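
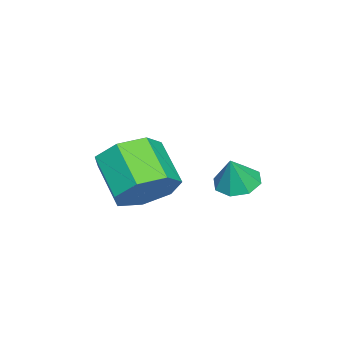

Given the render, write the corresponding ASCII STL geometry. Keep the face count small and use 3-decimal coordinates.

solid 
facet normal 0.553 0.580 -0.598
outer loop
vertex 1.627 -1.799 3.631
vertex 0.863 -1.784 2.94
vertex 1.032 -1.137 3.723
endloop
endfacet
facet normal 0.502 0.341 0.795
outer loop
vertex 1.627 -1.799 3.631
vertex 1.032 -1.137 3.723
vertex 0.72 -2.75 4.612
endloop
endfacet
facet normal 0.502 0.341 0.795
outer loop
vertex 0.72 -2.75 4.612
vertex 1.032 -1.137 3.723
vertex 0.126 -2.089 4.704
endloop
endfacet
facet normal -0.553 -0.580 0.598
outer loop
vertex 0.72 -2.75 4.612
vertex 0.126 -2.089 4.704
vertex -0.043 -2.736 3.92
endloop
endfacet
facet normal 0.553 0.580 -0.598
outer loop
vertex 1.032 -1.137 3.723
vertex 0.863 -1.784 2.94
vertex 0.311 -0.963 3.225
endloop
endfacet
facet normal -0.207 0.791 0.576
outer loop
vertex 1.032 -1.137 3.723
vertex 0.311 -0.963 3.225
vertex 0.126 -2.089 4.704
endloop
endfacet
facet normal -0.207 0.791 0.576
outer loop
vertex 0.126 -2.089 4.704
vertex 0.311 -0.963 3.225
vertex -0.596 -1.915 4.206
endloop
endfacet
facet normal -0.552 -0.581 0.598
outer loop
vertex 0.126 -2.089 4.704
vertex -0.596 -1.915 4.206
vertex -0.043 -2.736 3.92
endloop
endfacet
facet normal 0.553 0.580 -0.598
outer loop
vertex 0.311 -0.963 3.225
vertex 0.863 -1.784 2.94
vertex 0.005 -1.407 2.512
endloop
endfacet
facet normal -0.760 0.646 -0.076
outer loop
vertex 0.311 -0.963 3.225
vertex 0.005 -1.407 2.512
vertex -0.596 -1.915 4.206
endloop
endfacet
facet normal -0.760 0.645 -0.076
outer loop
vertex -0.596 -1.915 4.206
vertex 0.005 -1.407 2.512
vertex -0.901 -2.359 3.493
endloop
endfacet
facet normal -0.553 -0.581 0.598
outer loop
vertex -0.596 -1.915 4.206
vertex -0.901 -2.359 3.493
vertex -0.043 -2.736 3.92
endloop
endfacet
facet normal 0.553 0.580 -0.598
outer loop
vertex 0.005 -1.407 2.512
vertex 0.863 -1.784 2.94
vertex 0.346 -2.135 2.121
endloop
endfacet
facet normal -0.741 0.013 -0.671
outer loop
vertex 0.005 -1.407 2.512
vertex 0.346 -2.135 2.121
vertex -0.901 -2.359 3.493
endloop
endfacet
facet normal -0.741 0.014 -0.671
outer loop
vertex -0.901 -2.359 3.493
vertex 0.346 -2.135 2.121
vertex -0.561 -3.087 3.102
endloop
endfacet
facet normal -0.553 -0.580 0.599
outer loop
vertex -0.901 -2.359 3.493
vertex -0.561 -3.087 3.102
vertex -0.043 -2.736 3.92
endloop
endfacet
facet normal 0.553 0.580 -0.598
outer loop
vertex 0.346 -2.135 2.121
vertex 0.863 -1.784 2.94
vertex 1.076 -2.599 2.346
endloop
endfacet
facet normal -0.164 -0.628 -0.761
outer loop
vertex 0.346 -2.135 2.121
vertex 1.076 -2.599 2.346
vertex -0.561 -3.087 3.102
endloop
endfacet
facet normal -0.164 -0.628 -0.760
outer loop
vertex -0.561 -3.087 3.102
vertex 1.076 -2.599 2.346
vertex 0.17 -3.55 3.327
endloop
endfacet
facet normal -0.552 -0.581 0.599
outer loop
vertex -0.561 -3.087 3.102
vertex 0.17 -3.55 3.327
vertex -0.043 -2.736 3.92
endloop
endfacet
facet normal 0.553 0.580 -0.598
outer loop
vertex 1.076 -2.599 2.346
vertex 0.863 -1.784 2.94
vertex 1.646 -2.449 3.018
endloop
endfacet
facet normal 0.537 -0.797 -0.277
outer loop
vertex 1.076 -2.599 2.346
vertex 1.646 -2.449 3.018
vertex 0.17 -3.55 3.327
endloop
endfacet
facet normal 0.536 -0.797 -0.278
outer loop
vertex 0.17 -3.55 3.327
vertex 1.646 -2.449 3.018
vertex 0.74 -3.401 3.999
endloop
endfacet
facet normal -0.553 -0.580 0.598
outer loop
vertex 0.17 -3.55 3.327
vertex 0.74 -3.401 3.999
vertex -0.043 -2.736 3.92
endloop
endfacet
facet normal 0.552 0.580 -0.598
outer loop
vertex 1.646 -2.449 3.018
vertex 0.863 -1.784 2.94
vertex 1.627 -1.799 3.631
endloop
endfacet
facet normal 0.833 -0.366 0.414
outer loop
vertex 1.646 -2.449 3.018
vertex 1.627 -1.799 3.631
vertex 0.74 -3.401 3.999
endloop
endfacet
facet normal 0.833 -0.366 0.416
outer loop
vertex 0.74 -3.401 3.999
vertex 1.627 -1.799 3.631
vertex 0.72 -2.75 4.612
endloop
endfacet
facet normal -0.553 -0.580 0.598
outer loop
vertex 0.74 -3.401 3.999
vertex 0.72 -2.75 4.612
vertex -0.043 -2.736 3.92
endloop
endfacet
facet normal -0.405 0.063 -0.912
outer loop
vertex -1.954 0.279 1.849
vertex -2.445 -0.243 2.031
vertex -2.427 0.495 2.074
endloop
endfacet
facet normal 0.527 0.763 0.375
outer loop
vertex -1.954 0.279 1.849
vertex -2.427 0.495 2.074
vertex -1.975 -0.317 3.089
endloop
endfacet
facet normal -0.406 0.063 -0.912
outer loop
vertex -2.427 0.495 2.074
vertex -2.445 -0.243 2.031
vertex -2.91 0.279 2.274
endloop
endfacet
facet normal -0.075 0.762 0.643
outer loop
vertex -2.427 0.495 2.074
vertex -2.91 0.279 2.274
vertex -1.975 -0.317 3.089
endloop
endfacet
facet normal -0.406 0.063 -0.912
outer loop
vertex -2.91 0.279 2.274
vertex -2.445 -0.243 2.031
vertex -3.121 -0.243 2.332
endloop
endfacet
facet normal -0.513 0.297 0.805
outer loop
vertex -2.91 0.279 2.274
vertex -3.121 -0.243 2.332
vertex -1.975 -0.317 3.089
endloop
endfacet
facet normal -0.406 0.063 -0.912
outer loop
vertex -3.121 -0.243 2.332
vertex -2.445 -0.243 2.031
vertex -2.937 -0.766 2.214
endloop
endfacet
facet normal -0.530 -0.360 0.768
outer loop
vertex -3.121 -0.243 2.332
vertex -2.937 -0.766 2.214
vertex -1.975 -0.317 3.089
endloop
endfacet
facet normal -0.406 0.063 -0.911
outer loop
vertex -2.937 -0.766 2.214
vertex -2.445 -0.243 2.031
vertex -2.464 -0.982 1.988
endloop
endfacet
facet normal -0.115 -0.827 0.550
outer loop
vertex -2.937 -0.766 2.214
vertex -2.464 -0.982 1.988
vertex -1.975 -0.317 3.089
endloop
endfacet
facet normal -0.406 0.063 -0.912
outer loop
vertex -2.464 -0.982 1.988
vertex -2.445 -0.243 2.031
vertex -1.981 -0.765 1.788
endloop
endfacet
facet normal 0.488 -0.826 0.282
outer loop
vertex -2.464 -0.982 1.988
vertex -1.981 -0.765 1.788
vertex -1.975 -0.317 3.089
endloop
endfacet
facet normal -0.406 0.064 -0.912
outer loop
vertex -1.981 -0.765 1.788
vertex -2.445 -0.243 2.031
vertex -1.769 -0.243 1.73
endloop
endfacet
facet normal 0.924 -0.362 0.120
outer loop
vertex -1.981 -0.765 1.788
vertex -1.769 -0.243 1.73
vertex -1.975 -0.317 3.089
endloop
endfacet
facet normal -0.406 0.064 -0.912
outer loop
vertex -1.769 -0.243 1.73
vertex -2.445 -0.243 2.031
vertex -1.954 0.279 1.849
endloop
endfacet
facet normal 0.941 0.297 0.159
outer loop
vertex -1.769 -0.243 1.73
vertex -1.954 0.279 1.849
vertex -1.975 -0.317 3.089
endloop
endfacet

endsolid


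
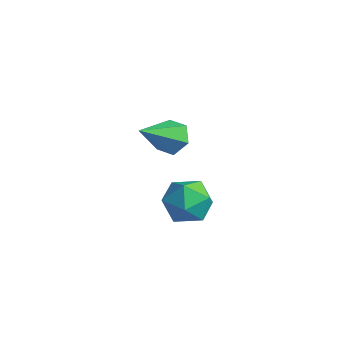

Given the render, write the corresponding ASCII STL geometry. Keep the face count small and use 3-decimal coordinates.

solid 
facet normal -0.426 0.288 0.858
outer loop
vertex 1.883 1.526 -0.23
vertex 1.214 0.881 -0.346
vertex 1.998 0.664 0.116
endloop
endfacet
facet normal 0.280 0.390 0.877
outer loop
vertex 1.883 1.526 -0.23
vertex 1.998 0.664 0.116
vertex 2.713 1.098 -0.305
endloop
endfacet
facet normal 0.455 0.824 0.338
outer loop
vertex 1.883 1.526 -0.23
vertex 2.713 1.098 -0.305
vertex 2.37 1.584 -1.027
endloop
endfacet
facet normal -0.143 0.990 -0.015
outer loop
vertex 1.883 1.526 -0.23
vertex 2.37 1.584 -1.027
vertex 1.444 1.45 -1.053
endloop
endfacet
facet normal -0.688 0.658 0.306
outer loop
vertex 1.883 1.526 -0.23
vertex 1.444 1.45 -1.053
vertex 1.214 0.881 -0.346
endloop
endfacet
facet normal 0.597 -0.240 0.766
outer loop
vertex 2.713 1.098 -0.305
vertex 1.998 0.664 0.116
vertex 2.556 0.19 -0.467
endloop
endfacet
facet normal -0.545 -0.405 0.734
outer loop
vertex 1.998 0.664 0.116
vertex 1.214 0.881 -0.346
vertex 1.63 0.056 -0.493
endloop
endfacet
facet normal -0.968 0.195 -0.158
outer loop
vertex 1.214 0.881 -0.346
vertex 1.444 1.45 -1.053
vertex 1.287 0.542 -1.215
endloop
endfacet
facet normal -0.087 0.731 -0.677
outer loop
vertex 1.444 1.45 -1.053
vertex 2.37 1.584 -1.027
vertex 2.002 0.976 -1.636
endloop
endfacet
facet normal 0.880 0.463 -0.107
outer loop
vertex 2.37 1.584 -1.027
vertex 2.713 1.098 -0.305
vertex 2.786 0.759 -1.174
endloop
endfacet
facet normal 0.143 -0.990 0.015
outer loop
vertex 2.117 0.114 -1.29
vertex 2.556 0.19 -0.467
vertex 1.63 0.056 -0.493
endloop
endfacet
facet normal -0.455 -0.824 -0.338
outer loop
vertex 2.117 0.114 -1.29
vertex 1.63 0.056 -0.493
vertex 1.287 0.542 -1.215
endloop
endfacet
facet normal -0.280 -0.390 -0.877
outer loop
vertex 2.117 0.114 -1.29
vertex 1.287 0.542 -1.215
vertex 2.002 0.976 -1.636
endloop
endfacet
facet normal 0.426 -0.288 -0.858
outer loop
vertex 2.117 0.114 -1.29
vertex 2.002 0.976 -1.636
vertex 2.786 0.759 -1.174
endloop
endfacet
facet normal 0.688 -0.658 -0.306
outer loop
vertex 2.117 0.114 -1.29
vertex 2.786 0.759 -1.174
vertex 2.556 0.19 -0.467
endloop
endfacet
facet normal 0.087 -0.731 0.677
outer loop
vertex 1.63 0.056 -0.493
vertex 2.556 0.19 -0.467
vertex 1.998 0.664 0.116
endloop
endfacet
facet normal -0.880 -0.463 0.107
outer loop
vertex 1.287 0.542 -1.215
vertex 1.63 0.056 -0.493
vertex 1.214 0.881 -0.346
endloop
endfacet
facet normal -0.597 0.240 -0.766
outer loop
vertex 2.002 0.976 -1.636
vertex 1.287 0.542 -1.215
vertex 1.444 1.45 -1.053
endloop
endfacet
facet normal 0.545 0.405 -0.734
outer loop
vertex 2.786 0.759 -1.174
vertex 2.002 0.976 -1.636
vertex 2.37 1.584 -1.027
endloop
endfacet
facet normal 0.968 -0.195 0.158
outer loop
vertex 2.556 0.19 -0.467
vertex 2.786 0.759 -1.174
vertex 2.713 1.098 -0.305
endloop
endfacet
facet normal -0.020 0.784 -0.620
outer loop
vertex -1.713 4.281 -1.065
vertex -1.981 3.842 -1.611
vertex -2.454 4.196 -1.148
endloop
endfacet
facet normal -0.143 0.334 0.932
outer loop
vertex -1.713 4.281 -1.065
vertex -2.454 4.196 -1.148
vertex -1.939 2.298 -0.389
endloop
endfacet
facet normal -0.021 0.784 -0.621
outer loop
vertex -2.454 4.196 -1.148
vertex -1.981 3.842 -1.611
vertex -2.722 3.756 -1.694
endloop
endfacet
facet normal -0.880 -0.050 0.472
outer loop
vertex -2.454 4.196 -1.148
vertex -2.722 3.756 -1.694
vertex -1.939 2.298 -0.389
endloop
endfacet
facet normal -0.022 0.784 -0.620
outer loop
vertex -2.722 3.756 -1.694
vertex -1.981 3.842 -1.611
vertex -2.249 3.403 -2.157
endloop
endfacet
facet normal -0.730 -0.630 -0.266
outer loop
vertex -2.722 3.756 -1.694
vertex -2.249 3.403 -2.157
vertex -1.939 2.298 -0.389
endloop
endfacet
facet normal -0.022 0.784 -0.620
outer loop
vertex -2.249 3.403 -2.157
vertex -1.981 3.842 -1.611
vertex -1.509 3.489 -2.074
endloop
endfacet
facet normal 0.157 -0.825 -0.543
outer loop
vertex -2.249 3.403 -2.157
vertex -1.509 3.489 -2.074
vertex -1.939 2.298 -0.389
endloop
endfacet
facet normal -0.022 0.784 -0.620
outer loop
vertex -1.509 3.489 -2.074
vertex -1.981 3.842 -1.611
vertex -1.241 3.928 -1.528
endloop
endfacet
facet normal 0.893 -0.441 -0.084
outer loop
vertex -1.509 3.489 -2.074
vertex -1.241 3.928 -1.528
vertex -1.939 2.298 -0.389
endloop
endfacet
facet normal -0.022 0.784 -0.620
outer loop
vertex -1.241 3.928 -1.528
vertex -1.981 3.842 -1.611
vertex -1.713 4.281 -1.065
endloop
endfacet
facet normal 0.744 0.138 0.654
outer loop
vertex -1.241 3.928 -1.528
vertex -1.713 4.281 -1.065
vertex -1.939 2.298 -0.389
endloop
endfacet

endsolid


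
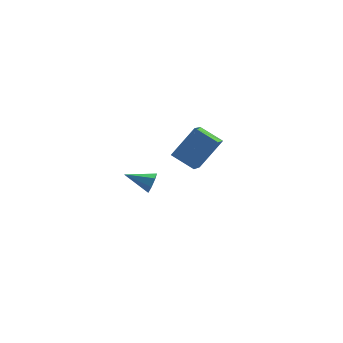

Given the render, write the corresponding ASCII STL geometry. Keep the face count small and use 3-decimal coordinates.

solid 
facet normal 0.885 -0.336 -0.322
outer loop
vertex -2.184 -1.973 2.265
vertex -2.41 -2.174 1.854
vertex -2.212 -1.708 1.912
endloop
endfacet
facet normal 0.118 0.799 0.590
outer loop
vertex -2.184 -1.973 2.265
vertex -2.212 -1.708 1.912
vertex -3.49 -1.766 2.246
endloop
endfacet
facet normal 0.885 -0.336 -0.322
outer loop
vertex -2.212 -1.708 1.912
vertex -2.41 -2.174 1.854
vertex -2.389 -1.794 1.515
endloop
endfacet
facet normal -0.090 0.981 -0.173
outer loop
vertex -2.212 -1.708 1.912
vertex -2.389 -1.794 1.515
vertex -3.49 -1.766 2.246
endloop
endfacet
facet normal 0.886 -0.335 -0.321
outer loop
vertex -2.389 -1.794 1.515
vertex -2.41 -2.174 1.854
vertex -2.581 -2.166 1.373
endloop
endfacet
facet normal -0.465 0.515 -0.720
outer loop
vertex -2.389 -1.794 1.515
vertex -2.581 -2.166 1.373
vertex -3.49 -1.766 2.246
endloop
endfacet
facet normal 0.886 -0.336 -0.320
outer loop
vertex -2.581 -2.166 1.373
vertex -2.41 -2.174 1.854
vertex -2.645 -2.545 1.593
endloop
endfacet
facet normal -0.726 -0.250 -0.641
outer loop
vertex -2.581 -2.166 1.373
vertex -2.645 -2.545 1.593
vertex -3.49 -1.766 2.246
endloop
endfacet
facet normal 0.886 -0.334 -0.323
outer loop
vertex -2.645 -2.545 1.593
vertex -2.41 -2.174 1.854
vertex -2.531 -2.645 2.009
endloop
endfacet
facet normal -0.675 -0.738 0.007
outer loop
vertex -2.645 -2.545 1.593
vertex -2.531 -2.645 2.009
vertex -3.49 -1.766 2.246
endloop
endfacet
facet normal 0.886 -0.334 -0.323
outer loop
vertex -2.531 -2.645 2.009
vertex -2.41 -2.174 1.854
vertex -2.326 -2.39 2.308
endloop
endfacet
facet normal -0.350 -0.580 0.735
outer loop
vertex -2.531 -2.645 2.009
vertex -2.326 -2.39 2.308
vertex -3.49 -1.766 2.246
endloop
endfacet
facet normal 0.885 -0.335 -0.323
outer loop
vertex -2.326 -2.39 2.308
vertex -2.41 -2.174 1.854
vertex -2.184 -1.973 2.265
endloop
endfacet
facet normal 0.002 0.102 0.995
outer loop
vertex -2.326 -2.39 2.308
vertex -2.184 -1.973 2.265
vertex -3.49 -1.766 2.246
endloop
endfacet
facet normal -0.696 0.591 0.407
outer loop
vertex 0.441 3.239 0.807
vertex 0.951 4.472 -0.112
vertex -0.701 2.767 -0.46
endloop
endfacet
facet normal -0.315 -0.761 0.567
outer loop
vertex 0.169 2.028 -0.968
vertex 0.441 3.239 0.807
vertex -0.701 2.767 -0.46
endloop
endfacet
facet normal -0.696 0.591 0.407
outer loop
vertex -0.701 2.767 -0.46
vertex 0.951 4.472 -0.112
vertex -0.191 4.0 -1.379
endloop
endfacet
facet normal -0.645 -0.267 -0.716
outer loop
vertex -0.191 4.0 -1.379
vertex 0.169 2.028 -0.968
vertex -0.701 2.767 -0.46
endloop
endfacet
facet normal 0.645 0.267 0.716
outer loop
vertex 0.441 3.239 0.807
vertex 1.821 3.733 -0.62
vertex 0.951 4.472 -0.112
endloop
endfacet
facet normal -0.315 -0.761 0.567
outer loop
vertex 1.311 2.5 0.299
vertex 0.441 3.239 0.807
vertex 0.169 2.028 -0.968
endloop
endfacet
facet normal 0.645 0.267 0.716
outer loop
vertex 1.311 2.5 0.299
vertex 1.821 3.733 -0.62
vertex 0.441 3.239 0.807
endloop
endfacet
facet normal 0.315 0.761 -0.567
outer loop
vertex 0.951 4.472 -0.112
vertex 1.821 3.733 -0.62
vertex -0.191 4.0 -1.379
endloop
endfacet
facet normal -0.645 -0.267 -0.716
outer loop
vertex 0.679 3.261 -1.887
vertex 0.169 2.028 -0.968
vertex -0.191 4.0 -1.379
endloop
endfacet
facet normal 0.315 0.761 -0.567
outer loop
vertex -0.191 4.0 -1.379
vertex 1.821 3.733 -0.62
vertex 0.679 3.261 -1.887
endloop
endfacet
facet normal 0.696 -0.591 -0.407
outer loop
vertex 0.679 3.261 -1.887
vertex 1.311 2.5 0.299
vertex 0.169 2.028 -0.968
endloop
endfacet
facet normal 0.696 -0.591 -0.407
outer loop
vertex 1.821 3.733 -0.62
vertex 1.311 2.5 0.299
vertex 0.679 3.261 -1.887
endloop
endfacet

endsolid


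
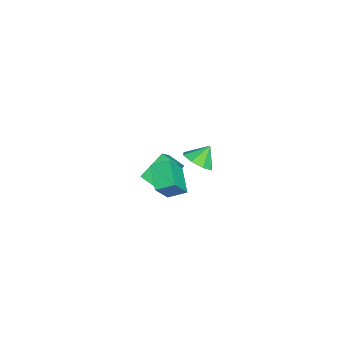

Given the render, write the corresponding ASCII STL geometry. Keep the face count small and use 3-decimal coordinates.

solid 
facet normal -0.534 -0.792 0.297
outer loop
vertex 1.106 -2.203 1.462
vertex 0.145 -1.922 0.483
vertex 2.01 -3.258 0.271
endloop
endfacet
facet normal 0.687 -0.201 0.699
outer loop
vertex 2.575 -2.418 -0.043
vertex 1.106 -2.203 1.462
vertex 2.01 -3.258 0.271
endloop
endfacet
facet normal -0.534 -0.792 0.297
outer loop
vertex 2.01 -3.258 0.271
vertex 0.145 -1.922 0.483
vertex 1.049 -2.977 -0.708
endloop
endfacet
facet normal 0.495 -0.576 -0.651
outer loop
vertex 1.049 -2.977 -0.708
vertex 2.575 -2.418 -0.043
vertex 2.01 -3.258 0.271
endloop
endfacet
facet normal -0.495 0.576 0.651
outer loop
vertex 1.106 -2.203 1.462
vertex 0.71 -1.082 0.169
vertex 0.145 -1.922 0.483
endloop
endfacet
facet normal 0.687 -0.201 0.699
outer loop
vertex 1.671 -1.363 1.148
vertex 1.106 -2.203 1.462
vertex 2.575 -2.418 -0.043
endloop
endfacet
facet normal -0.495 0.576 0.651
outer loop
vertex 1.671 -1.363 1.148
vertex 0.71 -1.082 0.169
vertex 1.106 -2.203 1.462
endloop
endfacet
facet normal -0.687 0.201 -0.699
outer loop
vertex 0.145 -1.922 0.483
vertex 0.71 -1.082 0.169
vertex 1.049 -2.977 -0.708
endloop
endfacet
facet normal 0.495 -0.576 -0.651
outer loop
vertex 1.614 -2.137 -1.022
vertex 2.575 -2.418 -0.043
vertex 1.049 -2.977 -0.708
endloop
endfacet
facet normal -0.687 0.201 -0.699
outer loop
vertex 1.049 -2.977 -0.708
vertex 0.71 -1.082 0.169
vertex 1.614 -2.137 -1.022
endloop
endfacet
facet normal 0.534 0.792 -0.297
outer loop
vertex 1.614 -2.137 -1.022
vertex 1.671 -1.363 1.148
vertex 2.575 -2.418 -0.043
endloop
endfacet
facet normal 0.534 0.792 -0.297
outer loop
vertex 0.71 -1.082 0.169
vertex 1.671 -1.363 1.148
vertex 1.614 -2.137 -1.022
endloop
endfacet
facet normal -0.494 0.339 -0.800
outer loop
vertex 2.498 -2.041 1.089
vertex 2.454 -1.039 1.541
vertex 3.896 -1.663 0.386
endloop
endfacet
facet normal 0.039 -0.911 -0.411
outer loop
vertex 4.706 -2.221 1.699
vertex 2.498 -2.041 1.089
vertex 3.896 -1.663 0.386
endloop
endfacet
facet normal -0.494 0.341 -0.800
outer loop
vertex 3.896 -1.663 0.386
vertex 2.454 -1.039 1.541
vertex 3.853 -0.661 0.839
endloop
endfacet
facet normal 0.869 0.235 -0.436
outer loop
vertex 3.853 -0.661 0.839
vertex 4.706 -2.221 1.699
vertex 3.896 -1.663 0.386
endloop
endfacet
facet normal -0.869 -0.235 0.436
outer loop
vertex 2.498 -2.041 1.089
vertex 3.264 -1.597 2.854
vertex 2.454 -1.039 1.541
endloop
endfacet
facet normal 0.039 -0.911 -0.412
outer loop
vertex 3.307 -2.599 2.401
vertex 2.498 -2.041 1.089
vertex 4.706 -2.221 1.699
endloop
endfacet
facet normal -0.869 -0.234 0.436
outer loop
vertex 3.307 -2.599 2.401
vertex 3.264 -1.597 2.854
vertex 2.498 -2.041 1.089
endloop
endfacet
facet normal -0.040 0.911 0.411
outer loop
vertex 2.454 -1.039 1.541
vertex 3.264 -1.597 2.854
vertex 3.853 -0.661 0.839
endloop
endfacet
facet normal 0.869 0.235 -0.436
outer loop
vertex 4.662 -1.219 2.151
vertex 4.706 -2.221 1.699
vertex 3.853 -0.661 0.839
endloop
endfacet
facet normal -0.039 0.911 0.411
outer loop
vertex 3.853 -0.661 0.839
vertex 3.264 -1.597 2.854
vertex 4.662 -1.219 2.151
endloop
endfacet
facet normal 0.494 -0.340 0.801
outer loop
vertex 4.662 -1.219 2.151
vertex 3.307 -2.599 2.401
vertex 4.706 -2.221 1.699
endloop
endfacet
facet normal 0.494 -0.340 0.800
outer loop
vertex 3.264 -1.597 2.854
vertex 3.307 -2.599 2.401
vertex 4.662 -1.219 2.151
endloop
endfacet
facet normal 0.416 -0.508 -0.754
outer loop
vertex -2.754 0.157 -3.227
vertex -3.286 -0.662 -2.969
vertex -3.439 0.125 -3.583
endloop
endfacet
facet normal -0.083 0.994 0.071
outer loop
vertex -2.754 0.157 -3.227
vertex -3.439 0.125 -3.583
vertex -3.814 -0.018 -2.011
endloop
endfacet
facet normal 0.417 -0.507 -0.754
outer loop
vertex -3.439 0.125 -3.583
vertex -3.286 -0.662 -2.969
vertex -4.034 -0.369 -3.58
endloop
endfacet
facet normal -0.637 0.767 -0.082
outer loop
vertex -3.439 0.125 -3.583
vertex -4.034 -0.369 -3.58
vertex -3.814 -0.018 -2.011
endloop
endfacet
facet normal 0.417 -0.508 -0.754
outer loop
vertex -4.034 -0.369 -3.58
vertex -3.286 -0.662 -2.969
vertex -4.191 -1.034 -3.219
endloop
endfacet
facet normal -0.961 0.267 0.075
outer loop
vertex -4.034 -0.369 -3.58
vertex -4.191 -1.034 -3.219
vertex -3.814 -0.018 -2.011
endloop
endfacet
facet normal 0.417 -0.508 -0.754
outer loop
vertex -4.191 -1.034 -3.219
vertex -3.286 -0.662 -2.969
vertex -3.817 -1.481 -2.711
endloop
endfacet
facet normal -0.867 -0.214 0.450
outer loop
vertex -4.191 -1.034 -3.219
vertex -3.817 -1.481 -2.711
vertex -3.814 -0.018 -2.011
endloop
endfacet
facet normal 0.416 -0.507 -0.755
outer loop
vertex -3.817 -1.481 -2.711
vertex -3.286 -0.662 -2.969
vertex -3.132 -1.449 -2.355
endloop
endfacet
facet normal -0.410 -0.393 0.823
outer loop
vertex -3.817 -1.481 -2.711
vertex -3.132 -1.449 -2.355
vertex -3.814 -0.018 -2.011
endloop
endfacet
facet normal 0.416 -0.507 -0.755
outer loop
vertex -3.132 -1.449 -2.355
vertex -3.286 -0.662 -2.969
vertex -2.537 -0.956 -2.358
endloop
endfacet
facet normal 0.143 -0.166 0.976
outer loop
vertex -3.132 -1.449 -2.355
vertex -2.537 -0.956 -2.358
vertex -3.814 -0.018 -2.011
endloop
endfacet
facet normal 0.416 -0.508 -0.754
outer loop
vertex -2.537 -0.956 -2.358
vertex -3.286 -0.662 -2.969
vertex -2.38 -0.291 -2.719
endloop
endfacet
facet normal 0.468 0.334 0.818
outer loop
vertex -2.537 -0.956 -2.358
vertex -2.38 -0.291 -2.719
vertex -3.814 -0.018 -2.011
endloop
endfacet
facet normal 0.416 -0.508 -0.754
outer loop
vertex -2.38 -0.291 -2.719
vertex -3.286 -0.662 -2.969
vertex -2.754 0.157 -3.227
endloop
endfacet
facet normal 0.374 0.815 0.443
outer loop
vertex -2.38 -0.291 -2.719
vertex -2.754 0.157 -3.227
vertex -3.814 -0.018 -2.011
endloop
endfacet

endsolid


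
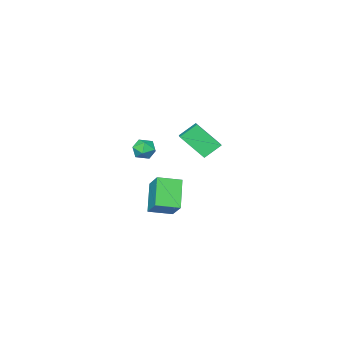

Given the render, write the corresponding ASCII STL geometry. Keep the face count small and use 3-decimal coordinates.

solid 
facet normal -0.832 0.508 -0.221
outer loop
vertex -0.58 -2.43 -3.735
vertex -0.162 -1.264 -2.63
vertex 0.461 -1.379 -5.239
endloop
endfacet
facet normal -0.252 -0.703 -0.665
outer loop
vertex 1.702 -2.136 -4.91
vertex -0.58 -2.43 -3.735
vertex 0.461 -1.379 -5.239
endloop
endfacet
facet normal -0.832 0.508 -0.221
outer loop
vertex 0.461 -1.379 -5.239
vertex -0.162 -1.264 -2.63
vertex 0.88 -0.213 -4.135
endloop
endfacet
facet normal 0.493 0.498 -0.713
outer loop
vertex 0.88 -0.213 -4.135
vertex 1.702 -2.136 -4.91
vertex 0.461 -1.379 -5.239
endloop
endfacet
facet normal -0.493 -0.499 0.713
outer loop
vertex -0.58 -2.43 -3.735
vertex 1.079 -2.021 -2.301
vertex -0.162 -1.264 -2.63
endloop
endfacet
facet normal -0.252 -0.703 -0.665
outer loop
vertex 0.66 -3.187 -3.405
vertex -0.58 -2.43 -3.735
vertex 1.702 -2.136 -4.91
endloop
endfacet
facet normal -0.494 -0.498 0.713
outer loop
vertex 0.66 -3.187 -3.405
vertex 1.079 -2.021 -2.301
vertex -0.58 -2.43 -3.735
endloop
endfacet
facet normal 0.252 0.703 0.665
outer loop
vertex -0.162 -1.264 -2.63
vertex 1.079 -2.021 -2.301
vertex 0.88 -0.213 -4.135
endloop
endfacet
facet normal 0.494 0.498 -0.713
outer loop
vertex 2.12 -0.97 -3.805
vertex 1.702 -2.136 -4.91
vertex 0.88 -0.213 -4.135
endloop
endfacet
facet normal 0.252 0.703 0.665
outer loop
vertex 0.88 -0.213 -4.135
vertex 1.079 -2.021 -2.301
vertex 2.12 -0.97 -3.805
endloop
endfacet
facet normal 0.832 -0.508 0.221
outer loop
vertex 2.12 -0.97 -3.805
vertex 0.66 -3.187 -3.405
vertex 1.702 -2.136 -4.91
endloop
endfacet
facet normal 0.832 -0.508 0.221
outer loop
vertex 1.079 -2.021 -2.301
vertex 0.66 -3.187 -3.405
vertex 2.12 -0.97 -3.805
endloop
endfacet
facet normal -0.592 -0.718 -0.366
outer loop
vertex 2.351 1.307 2.572
vertex 1.441 1.66 3.353
vertex 1.688 2.529 1.248
endloop
endfacet
facet normal 0.728 -0.282 -0.625
outer loop
vertex 2.819 3.9 1.947
vertex 2.351 1.307 2.572
vertex 1.688 2.529 1.248
endloop
endfacet
facet normal -0.592 -0.718 -0.366
outer loop
vertex 1.688 2.529 1.248
vertex 1.441 1.66 3.353
vertex 0.778 2.882 2.029
endloop
endfacet
facet normal -0.345 0.636 -0.690
outer loop
vertex 0.778 2.882 2.029
vertex 2.819 3.9 1.947
vertex 1.688 2.529 1.248
endloop
endfacet
facet normal 0.345 -0.636 0.690
outer loop
vertex 2.351 1.307 2.572
vertex 2.572 3.031 4.052
vertex 1.441 1.66 3.353
endloop
endfacet
facet normal 0.728 -0.282 -0.625
outer loop
vertex 3.482 2.678 3.271
vertex 2.351 1.307 2.572
vertex 2.819 3.9 1.947
endloop
endfacet
facet normal 0.345 -0.636 0.690
outer loop
vertex 3.482 2.678 3.271
vertex 2.572 3.031 4.052
vertex 2.351 1.307 2.572
endloop
endfacet
facet normal -0.728 0.282 0.625
outer loop
vertex 1.441 1.66 3.353
vertex 2.572 3.031 4.052
vertex 0.778 2.882 2.029
endloop
endfacet
facet normal -0.345 0.636 -0.690
outer loop
vertex 1.909 4.253 2.728
vertex 2.819 3.9 1.947
vertex 0.778 2.882 2.029
endloop
endfacet
facet normal -0.728 0.282 0.625
outer loop
vertex 0.778 2.882 2.029
vertex 2.572 3.031 4.052
vertex 1.909 4.253 2.728
endloop
endfacet
facet normal 0.592 0.718 0.366
outer loop
vertex 1.909 4.253 2.728
vertex 3.482 2.678 3.271
vertex 2.819 3.9 1.947
endloop
endfacet
facet normal 0.592 0.718 0.366
outer loop
vertex 2.572 3.031 4.052
vertex 3.482 2.678 3.271
vertex 1.909 4.253 2.728
endloop
endfacet
facet normal -0.471 0.787 -0.397
outer loop
vertex 0.853 -2.963 -1.213
vertex 0.161 -3.226 -0.913
vertex 0.621 -2.734 -0.484
endloop
endfacet
facet normal 0.203 0.951 -0.234
outer loop
vertex 0.853 -2.963 -1.213
vertex 0.621 -2.734 -0.484
vertex 1.384 -2.93 -0.617
endloop
endfacet
facet normal 0.631 0.504 -0.590
outer loop
vertex 0.853 -2.963 -1.213
vertex 1.384 -2.93 -0.617
vertex 1.396 -3.544 -1.129
endloop
endfacet
facet normal 0.220 0.065 -0.973
outer loop
vertex 0.853 -2.963 -1.213
vertex 1.396 -3.544 -1.129
vertex 0.64 -3.727 -1.312
endloop
endfacet
facet normal -0.461 0.239 -0.854
outer loop
vertex 0.853 -2.963 -1.213
vertex 0.64 -3.727 -1.312
vertex 0.161 -3.226 -0.913
endloop
endfacet
facet normal 0.295 0.835 0.464
outer loop
vertex 1.384 -2.93 -0.617
vertex 0.621 -2.734 -0.484
vertex 1.02 -3.173 0.052
endloop
endfacet
facet normal -0.797 0.571 0.200
outer loop
vertex 0.621 -2.734 -0.484
vertex 0.161 -3.226 -0.913
vertex 0.264 -3.356 -0.131
endloop
endfacet
facet normal -0.780 -0.316 -0.539
outer loop
vertex 0.161 -3.226 -0.913
vertex 0.64 -3.727 -1.312
vertex 0.276 -3.97 -0.643
endloop
endfacet
facet normal 0.322 -0.600 -0.732
outer loop
vertex 0.64 -3.727 -1.312
vertex 1.396 -3.544 -1.129
vertex 1.039 -4.166 -0.776
endloop
endfacet
facet normal 0.987 0.112 -0.111
outer loop
vertex 1.396 -3.544 -1.129
vertex 1.384 -2.93 -0.617
vertex 1.499 -3.674 -0.347
endloop
endfacet
facet normal -0.220 -0.065 0.973
outer loop
vertex 0.807 -3.937 -0.047
vertex 1.02 -3.173 0.052
vertex 0.264 -3.356 -0.131
endloop
endfacet
facet normal -0.631 -0.504 0.590
outer loop
vertex 0.807 -3.937 -0.047
vertex 0.264 -3.356 -0.131
vertex 0.276 -3.97 -0.643
endloop
endfacet
facet normal -0.203 -0.951 0.234
outer loop
vertex 0.807 -3.937 -0.047
vertex 0.276 -3.97 -0.643
vertex 1.039 -4.166 -0.776
endloop
endfacet
facet normal 0.471 -0.787 0.397
outer loop
vertex 0.807 -3.937 -0.047
vertex 1.039 -4.166 -0.776
vertex 1.499 -3.674 -0.347
endloop
endfacet
facet normal 0.461 -0.239 0.854
outer loop
vertex 0.807 -3.937 -0.047
vertex 1.499 -3.674 -0.347
vertex 1.02 -3.173 0.052
endloop
endfacet
facet normal -0.322 0.600 0.732
outer loop
vertex 0.264 -3.356 -0.131
vertex 1.02 -3.173 0.052
vertex 0.621 -2.734 -0.484
endloop
endfacet
facet normal -0.987 -0.112 0.111
outer loop
vertex 0.276 -3.97 -0.643
vertex 0.264 -3.356 -0.131
vertex 0.161 -3.226 -0.913
endloop
endfacet
facet normal -0.295 -0.835 -0.464
outer loop
vertex 1.039 -4.166 -0.776
vertex 0.276 -3.97 -0.643
vertex 0.64 -3.727 -1.312
endloop
endfacet
facet normal 0.797 -0.571 -0.200
outer loop
vertex 1.499 -3.674 -0.347
vertex 1.039 -4.166 -0.776
vertex 1.396 -3.544 -1.129
endloop
endfacet
facet normal 0.780 0.316 0.539
outer loop
vertex 1.02 -3.173 0.052
vertex 1.499 -3.674 -0.347
vertex 1.384 -2.93 -0.617
endloop
endfacet

endsolid


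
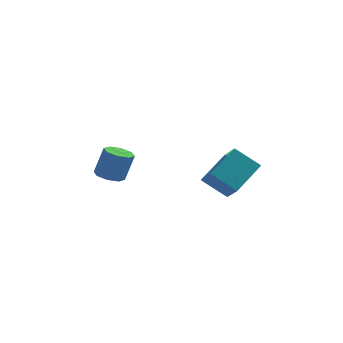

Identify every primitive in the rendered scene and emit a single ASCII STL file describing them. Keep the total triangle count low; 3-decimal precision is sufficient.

solid 
facet normal -0.300 -0.080 -0.951
outer loop
vertex -3.365 2.59 0.919
vertex -3.825 3.187 1.014
vertex -3.103 3.094 0.794
endloop
endfacet
facet normal 0.841 -0.493 -0.224
outer loop
vertex -3.365 2.59 0.919
vertex -3.103 3.094 0.794
vertex -2.895 2.715 2.412
endloop
endfacet
facet normal 0.841 -0.493 -0.224
outer loop
vertex -2.895 2.715 2.412
vertex -3.103 3.094 0.794
vertex -2.633 3.219 2.287
endloop
endfacet
facet normal 0.299 0.080 0.951
outer loop
vertex -2.895 2.715 2.412
vertex -2.633 3.219 2.287
vertex -3.355 3.313 2.506
endloop
endfacet
facet normal -0.300 -0.080 -0.951
outer loop
vertex -3.103 3.094 0.794
vertex -3.825 3.187 1.014
vertex -3.264 3.653 0.798
endloop
endfacet
facet normal 0.913 0.265 -0.310
outer loop
vertex -3.103 3.094 0.794
vertex -3.264 3.653 0.798
vertex -2.633 3.219 2.287
endloop
endfacet
facet normal 0.913 0.265 -0.310
outer loop
vertex -2.633 3.219 2.287
vertex -3.264 3.653 0.798
vertex -2.794 3.778 2.291
endloop
endfacet
facet normal 0.299 0.079 0.951
outer loop
vertex -2.633 3.219 2.287
vertex -2.794 3.778 2.291
vertex -3.355 3.313 2.506
endloop
endfacet
facet normal -0.299 -0.080 -0.951
outer loop
vertex -3.264 3.653 0.798
vertex -3.825 3.187 1.014
vertex -3.754 3.939 0.928
endloop
endfacet
facet normal 0.449 0.867 -0.214
outer loop
vertex -3.264 3.653 0.798
vertex -3.754 3.939 0.928
vertex -2.794 3.778 2.291
endloop
endfacet
facet normal 0.449 0.867 -0.214
outer loop
vertex -2.794 3.778 2.291
vertex -3.754 3.939 0.928
vertex -3.284 4.064 2.421
endloop
endfacet
facet normal 0.299 0.079 0.951
outer loop
vertex -2.794 3.778 2.291
vertex -3.284 4.064 2.421
vertex -3.355 3.313 2.506
endloop
endfacet
facet normal -0.299 -0.081 -0.951
outer loop
vertex -3.754 3.939 0.928
vertex -3.825 3.187 1.014
vertex -4.285 3.785 1.108
endloop
endfacet
facet normal -0.276 0.961 0.007
outer loop
vertex -3.754 3.939 0.928
vertex -4.285 3.785 1.108
vertex -3.284 4.064 2.421
endloop
endfacet
facet normal -0.276 0.961 0.007
outer loop
vertex -3.284 4.064 2.421
vertex -4.285 3.785 1.108
vertex -3.815 3.91 2.601
endloop
endfacet
facet normal 0.299 0.079 0.951
outer loop
vertex -3.284 4.064 2.421
vertex -3.815 3.91 2.601
vertex -3.355 3.313 2.506
endloop
endfacet
facet normal -0.299 -0.080 -0.951
outer loop
vertex -4.285 3.785 1.108
vertex -3.825 3.187 1.014
vertex -4.547 3.281 1.233
endloop
endfacet
facet normal -0.841 0.493 0.224
outer loop
vertex -4.285 3.785 1.108
vertex -4.547 3.281 1.233
vertex -3.815 3.91 2.601
endloop
endfacet
facet normal -0.841 0.493 0.224
outer loop
vertex -3.815 3.91 2.601
vertex -4.547 3.281 1.233
vertex -4.077 3.406 2.726
endloop
endfacet
facet normal 0.300 0.080 0.951
outer loop
vertex -3.815 3.91 2.601
vertex -4.077 3.406 2.726
vertex -3.355 3.313 2.506
endloop
endfacet
facet normal -0.299 -0.079 -0.951
outer loop
vertex -4.547 3.281 1.233
vertex -3.825 3.187 1.014
vertex -4.386 2.722 1.229
endloop
endfacet
facet normal -0.913 -0.265 0.310
outer loop
vertex -4.547 3.281 1.233
vertex -4.386 2.722 1.229
vertex -4.077 3.406 2.726
endloop
endfacet
facet normal -0.913 -0.265 0.310
outer loop
vertex -4.077 3.406 2.726
vertex -4.386 2.722 1.229
vertex -3.916 2.847 2.722
endloop
endfacet
facet normal 0.300 0.080 0.951
outer loop
vertex -4.077 3.406 2.726
vertex -3.916 2.847 2.722
vertex -3.355 3.313 2.506
endloop
endfacet
facet normal -0.299 -0.079 -0.951
outer loop
vertex -4.386 2.722 1.229
vertex -3.825 3.187 1.014
vertex -3.896 2.436 1.099
endloop
endfacet
facet normal -0.449 -0.867 0.214
outer loop
vertex -4.386 2.722 1.229
vertex -3.896 2.436 1.099
vertex -3.916 2.847 2.722
endloop
endfacet
facet normal -0.449 -0.867 0.214
outer loop
vertex -3.916 2.847 2.722
vertex -3.896 2.436 1.099
vertex -3.426 2.561 2.592
endloop
endfacet
facet normal 0.299 0.080 0.951
outer loop
vertex -3.916 2.847 2.722
vertex -3.426 2.561 2.592
vertex -3.355 3.313 2.506
endloop
endfacet
facet normal -0.299 -0.079 -0.951
outer loop
vertex -3.896 2.436 1.099
vertex -3.825 3.187 1.014
vertex -3.365 2.59 0.919
endloop
endfacet
facet normal 0.276 -0.961 -0.007
outer loop
vertex -3.896 2.436 1.099
vertex -3.365 2.59 0.919
vertex -3.426 2.561 2.592
endloop
endfacet
facet normal 0.276 -0.961 -0.007
outer loop
vertex -3.426 2.561 2.592
vertex -3.365 2.59 0.919
vertex -2.895 2.715 2.412
endloop
endfacet
facet normal 0.299 0.081 0.951
outer loop
vertex -3.426 2.561 2.592
vertex -2.895 2.715 2.412
vertex -3.355 3.313 2.506
endloop
endfacet
facet normal -0.550 -0.685 -0.478
outer loop
vertex 2.014 -0.553 1.8
vertex 0.819 -0.249 2.739
vertex 1.605 0.338 0.992
endloop
endfacet
facet normal 0.771 -0.196 -0.606
outer loop
vertex 2.721 1.729 1.961
vertex 2.014 -0.553 1.8
vertex 1.605 0.338 0.992
endloop
endfacet
facet normal -0.549 -0.686 -0.478
outer loop
vertex 1.605 0.338 0.992
vertex 0.819 -0.249 2.739
vertex 0.41 0.641 1.931
endloop
endfacet
facet normal -0.322 0.701 -0.636
outer loop
vertex 0.41 0.641 1.931
vertex 2.721 1.729 1.961
vertex 1.605 0.338 0.992
endloop
endfacet
facet normal 0.322 -0.701 0.636
outer loop
vertex 2.014 -0.553 1.8
vertex 1.935 1.142 3.708
vertex 0.819 -0.249 2.739
endloop
endfacet
facet normal 0.771 -0.196 -0.606
outer loop
vertex 3.13 0.839 2.769
vertex 2.014 -0.553 1.8
vertex 2.721 1.729 1.961
endloop
endfacet
facet normal 0.322 -0.701 0.636
outer loop
vertex 3.13 0.839 2.769
vertex 1.935 1.142 3.708
vertex 2.014 -0.553 1.8
endloop
endfacet
facet normal -0.771 0.196 0.606
outer loop
vertex 0.819 -0.249 2.739
vertex 1.935 1.142 3.708
vertex 0.41 0.641 1.931
endloop
endfacet
facet normal -0.322 0.701 -0.636
outer loop
vertex 1.526 2.033 2.9
vertex 2.721 1.729 1.961
vertex 0.41 0.641 1.931
endloop
endfacet
facet normal -0.771 0.196 0.606
outer loop
vertex 0.41 0.641 1.931
vertex 1.935 1.142 3.708
vertex 1.526 2.033 2.9
endloop
endfacet
facet normal 0.549 0.686 0.477
outer loop
vertex 1.526 2.033 2.9
vertex 3.13 0.839 2.769
vertex 2.721 1.729 1.961
endloop
endfacet
facet normal 0.549 0.685 0.478
outer loop
vertex 1.935 1.142 3.708
vertex 3.13 0.839 2.769
vertex 1.526 2.033 2.9
endloop
endfacet

endsolid


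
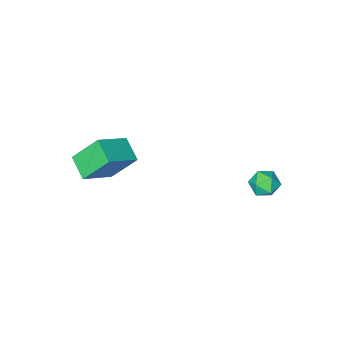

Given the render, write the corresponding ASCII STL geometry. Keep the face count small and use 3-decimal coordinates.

solid 
facet normal -0.417 -0.717 0.558
outer loop
vertex -3.736 3.144 2.186
vertex -3.372 2.633 1.801
vertex -3.068 2.925 2.404
endloop
endfacet
facet normal -0.342 -0.114 0.933
outer loop
vertex -3.736 3.144 2.186
vertex -3.068 2.925 2.404
vertex -3.247 3.639 2.426
endloop
endfacet
facet normal -0.698 0.402 0.593
outer loop
vertex -3.736 3.144 2.186
vertex -3.247 3.639 2.426
vertex -3.662 3.788 1.837
endloop
endfacet
facet normal -0.993 0.118 0.008
outer loop
vertex -3.736 3.144 2.186
vertex -3.662 3.788 1.837
vertex -3.739 3.166 1.45
endloop
endfacet
facet normal -0.819 -0.573 -0.014
outer loop
vertex -3.736 3.144 2.186
vertex -3.739 3.166 1.45
vertex -3.372 2.633 1.801
endloop
endfacet
facet normal 0.349 0.059 0.935
outer loop
vertex -3.247 3.639 2.426
vertex -3.068 2.925 2.404
vertex -2.581 3.434 2.19
endloop
endfacet
facet normal 0.229 -0.916 0.328
outer loop
vertex -3.068 2.925 2.404
vertex -3.372 2.633 1.801
vertex -2.658 2.812 1.803
endloop
endfacet
facet normal -0.422 -0.683 -0.596
outer loop
vertex -3.372 2.633 1.801
vertex -3.739 3.166 1.45
vertex -3.073 2.961 1.214
endloop
endfacet
facet normal -0.703 0.436 -0.562
outer loop
vertex -3.739 3.166 1.45
vertex -3.662 3.788 1.837
vertex -3.252 3.675 1.236
endloop
endfacet
facet normal -0.225 0.895 0.385
outer loop
vertex -3.662 3.788 1.837
vertex -3.247 3.639 2.426
vertex -2.948 3.967 1.839
endloop
endfacet
facet normal 0.993 -0.118 -0.008
outer loop
vertex -2.584 3.456 1.454
vertex -2.581 3.434 2.19
vertex -2.658 2.812 1.803
endloop
endfacet
facet normal 0.698 -0.402 -0.593
outer loop
vertex -2.584 3.456 1.454
vertex -2.658 2.812 1.803
vertex -3.073 2.961 1.214
endloop
endfacet
facet normal 0.342 0.114 -0.933
outer loop
vertex -2.584 3.456 1.454
vertex -3.073 2.961 1.214
vertex -3.252 3.675 1.236
endloop
endfacet
facet normal 0.417 0.717 -0.558
outer loop
vertex -2.584 3.456 1.454
vertex -3.252 3.675 1.236
vertex -2.948 3.967 1.839
endloop
endfacet
facet normal 0.819 0.573 0.014
outer loop
vertex -2.584 3.456 1.454
vertex -2.948 3.967 1.839
vertex -2.581 3.434 2.19
endloop
endfacet
facet normal 0.703 -0.436 0.562
outer loop
vertex -2.658 2.812 1.803
vertex -2.581 3.434 2.19
vertex -3.068 2.925 2.404
endloop
endfacet
facet normal 0.225 -0.895 -0.385
outer loop
vertex -3.073 2.961 1.214
vertex -2.658 2.812 1.803
vertex -3.372 2.633 1.801
endloop
endfacet
facet normal -0.349 -0.059 -0.935
outer loop
vertex -3.252 3.675 1.236
vertex -3.073 2.961 1.214
vertex -3.739 3.166 1.45
endloop
endfacet
facet normal -0.229 0.916 -0.328
outer loop
vertex -2.948 3.967 1.839
vertex -3.252 3.675 1.236
vertex -3.662 3.788 1.837
endloop
endfacet
facet normal 0.422 0.683 0.596
outer loop
vertex -2.581 3.434 2.19
vertex -2.948 3.967 1.839
vertex -3.247 3.639 2.426
endloop
endfacet
facet normal -0.484 0.424 0.765
outer loop
vertex 2.191 -1.104 4.439
vertex 2.391 -0.012 3.96
vertex 0.696 -1.218 3.556
endloop
endfacet
facet normal -0.165 -0.903 0.396
outer loop
vertex 1.529 -1.948 2.24
vertex 2.191 -1.104 4.439
vertex 0.696 -1.218 3.556
endloop
endfacet
facet normal -0.484 0.425 0.765
outer loop
vertex 0.696 -1.218 3.556
vertex 2.391 -0.012 3.96
vertex 0.896 -0.125 3.076
endloop
endfacet
facet normal -0.859 -0.066 -0.507
outer loop
vertex 0.896 -0.125 3.076
vertex 1.529 -1.948 2.24
vertex 0.696 -1.218 3.556
endloop
endfacet
facet normal 0.859 0.065 0.508
outer loop
vertex 2.191 -1.104 4.439
vertex 3.224 -0.742 2.644
vertex 2.391 -0.012 3.96
endloop
endfacet
facet normal -0.166 -0.903 0.397
outer loop
vertex 3.024 -1.835 3.124
vertex 2.191 -1.104 4.439
vertex 1.529 -1.948 2.24
endloop
endfacet
facet normal 0.859 0.066 0.508
outer loop
vertex 3.024 -1.835 3.124
vertex 3.224 -0.742 2.644
vertex 2.191 -1.104 4.439
endloop
endfacet
facet normal 0.166 0.903 -0.396
outer loop
vertex 2.391 -0.012 3.96
vertex 3.224 -0.742 2.644
vertex 0.896 -0.125 3.076
endloop
endfacet
facet normal -0.859 -0.065 -0.508
outer loop
vertex 1.729 -0.856 1.761
vertex 1.529 -1.948 2.24
vertex 0.896 -0.125 3.076
endloop
endfacet
facet normal 0.166 0.903 -0.397
outer loop
vertex 0.896 -0.125 3.076
vertex 3.224 -0.742 2.644
vertex 1.729 -0.856 1.761
endloop
endfacet
facet normal 0.484 -0.424 -0.765
outer loop
vertex 1.729 -0.856 1.761
vertex 3.024 -1.835 3.124
vertex 1.529 -1.948 2.24
endloop
endfacet
facet normal 0.484 -0.425 -0.765
outer loop
vertex 3.224 -0.742 2.644
vertex 3.024 -1.835 3.124
vertex 1.729 -0.856 1.761
endloop
endfacet

endsolid


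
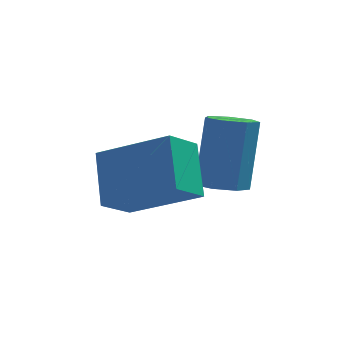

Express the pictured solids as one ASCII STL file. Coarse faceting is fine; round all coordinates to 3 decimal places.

solid 
facet normal -0.084 -0.215 -0.973
outer loop
vertex 3.088 -0.813 -3.023
vertex 2.4 -0.801 -2.966
vertex 2.828 -0.282 -3.118
endloop
endfacet
facet normal 0.897 0.409 -0.167
outer loop
vertex 3.088 -0.813 -3.023
vertex 2.828 -0.282 -3.118
vertex 3.267 -0.351 -0.93
endloop
endfacet
facet normal 0.898 0.408 -0.167
outer loop
vertex 3.267 -0.351 -0.93
vertex 2.828 -0.282 -3.118
vertex 3.008 0.18 -1.025
endloop
endfacet
facet normal 0.083 0.215 0.973
outer loop
vertex 3.267 -0.351 -0.93
vertex 3.008 0.18 -1.025
vertex 2.58 -0.339 -0.874
endloop
endfacet
facet normal -0.085 -0.215 -0.973
outer loop
vertex 2.828 -0.282 -3.118
vertex 2.4 -0.801 -2.966
vertex 2.246 -0.142 -3.098
endloop
endfacet
facet normal 0.220 0.948 -0.228
outer loop
vertex 2.828 -0.282 -3.118
vertex 2.246 -0.142 -3.098
vertex 3.008 0.18 -1.025
endloop
endfacet
facet normal 0.221 0.948 -0.228
outer loop
vertex 3.008 0.18 -1.025
vertex 2.246 -0.142 -3.098
vertex 2.426 0.32 -1.006
endloop
endfacet
facet normal 0.083 0.214 0.973
outer loop
vertex 3.008 0.18 -1.025
vertex 2.426 0.32 -1.006
vertex 2.58 -0.339 -0.874
endloop
endfacet
facet normal -0.083 -0.214 -0.973
outer loop
vertex 2.246 -0.142 -3.098
vertex 2.4 -0.801 -2.966
vertex 1.78 -0.498 -2.98
endloop
endfacet
facet normal -0.621 0.775 -0.118
outer loop
vertex 2.246 -0.142 -3.098
vertex 1.78 -0.498 -2.98
vertex 2.426 0.32 -1.006
endloop
endfacet
facet normal -0.621 0.775 -0.118
outer loop
vertex 2.426 0.32 -1.006
vertex 1.78 -0.498 -2.98
vertex 1.96 -0.036 -0.888
endloop
endfacet
facet normal 0.083 0.214 0.973
outer loop
vertex 2.426 0.32 -1.006
vertex 1.96 -0.036 -0.888
vertex 2.58 -0.339 -0.874
endloop
endfacet
facet normal -0.083 -0.215 -0.973
outer loop
vertex 1.78 -0.498 -2.98
vertex 2.4 -0.801 -2.966
vertex 1.781 -1.083 -2.851
endloop
endfacet
facet normal -0.996 0.016 0.082
outer loop
vertex 1.78 -0.498 -2.98
vertex 1.781 -1.083 -2.851
vertex 1.96 -0.036 -0.888
endloop
endfacet
facet normal -0.996 0.016 0.082
outer loop
vertex 1.96 -0.036 -0.888
vertex 1.781 -1.083 -2.851
vertex 1.961 -0.621 -0.759
endloop
endfacet
facet normal 0.083 0.215 0.973
outer loop
vertex 1.96 -0.036 -0.888
vertex 1.961 -0.621 -0.759
vertex 2.58 -0.339 -0.874
endloop
endfacet
facet normal -0.082 -0.216 -0.973
outer loop
vertex 1.781 -1.083 -2.851
vertex 2.4 -0.801 -2.966
vertex 2.248 -1.455 -2.808
endloop
endfacet
facet normal -0.620 -0.753 0.220
outer loop
vertex 1.781 -1.083 -2.851
vertex 2.248 -1.455 -2.808
vertex 1.961 -0.621 -0.759
endloop
endfacet
facet normal -0.620 -0.753 0.220
outer loop
vertex 1.961 -0.621 -0.759
vertex 2.248 -1.455 -2.808
vertex 2.428 -0.993 -0.716
endloop
endfacet
facet normal 0.082 0.216 0.973
outer loop
vertex 1.961 -0.621 -0.759
vertex 2.428 -0.993 -0.716
vertex 2.58 -0.339 -0.874
endloop
endfacet
facet normal -0.084 -0.215 -0.973
outer loop
vertex 2.248 -1.455 -2.808
vertex 2.4 -0.801 -2.966
vertex 2.829 -1.335 -2.885
endloop
endfacet
facet normal 0.223 -0.956 0.192
outer loop
vertex 2.248 -1.455 -2.808
vertex 2.829 -1.335 -2.885
vertex 2.428 -0.993 -0.716
endloop
endfacet
facet normal 0.223 -0.956 0.192
outer loop
vertex 2.428 -0.993 -0.716
vertex 2.829 -1.335 -2.885
vertex 3.009 -0.873 -0.793
endloop
endfacet
facet normal 0.084 0.215 0.973
outer loop
vertex 2.428 -0.993 -0.716
vertex 3.009 -0.873 -0.793
vertex 2.58 -0.339 -0.874
endloop
endfacet
facet normal -0.084 -0.215 -0.973
outer loop
vertex 2.829 -1.335 -2.885
vertex 2.4 -0.801 -2.966
vertex 3.088 -0.813 -3.023
endloop
endfacet
facet normal 0.898 -0.440 0.020
outer loop
vertex 2.829 -1.335 -2.885
vertex 3.088 -0.813 -3.023
vertex 3.009 -0.873 -0.793
endloop
endfacet
facet normal 0.898 -0.439 0.020
outer loop
vertex 3.009 -0.873 -0.793
vertex 3.088 -0.813 -3.023
vertex 3.267 -0.351 -0.93
endloop
endfacet
facet normal 0.083 0.214 0.973
outer loop
vertex 3.009 -0.873 -0.793
vertex 3.267 -0.351 -0.93
vertex 2.58 -0.339 -0.874
endloop
endfacet
facet normal -0.876 0.267 -0.402
outer loop
vertex -0.12 -3.099 -2.883
vertex -0.43 -2.118 -1.555
vertex 0.392 -2.218 -3.415
endloop
endfacet
facet normal 0.184 -0.584 -0.790
outer loop
vertex 2.25 -2.782 -2.565
vertex -0.12 -3.099 -2.883
vertex 0.392 -2.218 -3.415
endloop
endfacet
facet normal -0.876 0.266 -0.402
outer loop
vertex 0.392 -2.218 -3.415
vertex -0.43 -2.118 -1.555
vertex 0.082 -1.236 -2.088
endloop
endfacet
facet normal 0.445 0.767 -0.463
outer loop
vertex 0.082 -1.236 -2.088
vertex 2.25 -2.782 -2.565
vertex 0.392 -2.218 -3.415
endloop
endfacet
facet normal -0.445 -0.767 0.463
outer loop
vertex -0.12 -3.099 -2.883
vertex 1.428 -2.682 -0.705
vertex -0.43 -2.118 -1.555
endloop
endfacet
facet normal 0.184 -0.584 -0.790
outer loop
vertex 1.738 -3.664 -2.032
vertex -0.12 -3.099 -2.883
vertex 2.25 -2.782 -2.565
endloop
endfacet
facet normal -0.445 -0.766 0.463
outer loop
vertex 1.738 -3.664 -2.032
vertex 1.428 -2.682 -0.705
vertex -0.12 -3.099 -2.883
endloop
endfacet
facet normal -0.184 0.584 0.790
outer loop
vertex -0.43 -2.118 -1.555
vertex 1.428 -2.682 -0.705
vertex 0.082 -1.236 -2.088
endloop
endfacet
facet normal 0.445 0.767 -0.463
outer loop
vertex 1.94 -1.801 -1.237
vertex 2.25 -2.782 -2.565
vertex 0.082 -1.236 -2.088
endloop
endfacet
facet normal -0.184 0.584 0.790
outer loop
vertex 0.082 -1.236 -2.088
vertex 1.428 -2.682 -0.705
vertex 1.94 -1.801 -1.237
endloop
endfacet
facet normal 0.876 -0.266 0.401
outer loop
vertex 1.94 -1.801 -1.237
vertex 1.738 -3.664 -2.032
vertex 2.25 -2.782 -2.565
endloop
endfacet
facet normal 0.876 -0.266 0.402
outer loop
vertex 1.428 -2.682 -0.705
vertex 1.738 -3.664 -2.032
vertex 1.94 -1.801 -1.237
endloop
endfacet

endsolid


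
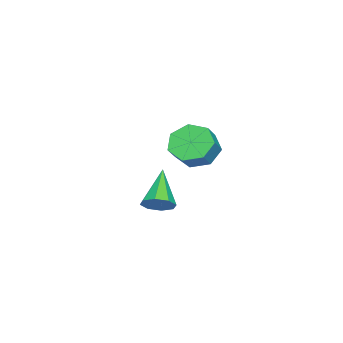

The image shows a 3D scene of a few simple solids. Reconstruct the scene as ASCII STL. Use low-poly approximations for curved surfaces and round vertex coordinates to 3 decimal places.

solid 
facet normal -0.731 0.029 -0.682
outer loop
vertex -3.169 -2.699 1.187
vertex -3.833 -2.605 1.902
vertex -3.353 -1.901 1.418
endloop
endfacet
facet normal 0.648 0.346 -0.679
outer loop
vertex -3.169 -2.699 1.187
vertex -3.353 -1.901 1.418
vertex -2.424 -2.728 1.883
endloop
endfacet
facet normal 0.648 0.346 -0.679
outer loop
vertex -2.424 -2.728 1.883
vertex -3.353 -1.901 1.418
vertex -2.607 -1.931 2.114
endloop
endfacet
facet normal 0.731 -0.030 0.682
outer loop
vertex -2.424 -2.728 1.883
vertex -2.607 -1.931 2.114
vertex -3.087 -2.635 2.598
endloop
endfacet
facet normal -0.731 0.030 -0.682
outer loop
vertex -3.353 -1.901 1.418
vertex -3.833 -2.605 1.902
vertex -3.898 -1.634 2.014
endloop
endfacet
facet normal 0.235 0.949 -0.211
outer loop
vertex -3.353 -1.901 1.418
vertex -3.898 -1.634 2.014
vertex -2.607 -1.931 2.114
endloop
endfacet
facet normal 0.235 0.949 -0.211
outer loop
vertex -2.607 -1.931 2.114
vertex -3.898 -1.634 2.014
vertex -3.152 -1.664 2.709
endloop
endfacet
facet normal 0.731 -0.029 0.682
outer loop
vertex -2.607 -1.931 2.114
vertex -3.152 -1.664 2.709
vertex -3.087 -2.635 2.598
endloop
endfacet
facet normal -0.731 0.030 -0.682
outer loop
vertex -3.898 -1.634 2.014
vertex -3.833 -2.605 1.902
vertex -4.394 -2.098 2.525
endloop
endfacet
facet normal -0.354 0.837 0.416
outer loop
vertex -3.898 -1.634 2.014
vertex -4.394 -2.098 2.525
vertex -3.152 -1.664 2.709
endloop
endfacet
facet normal -0.354 0.838 0.416
outer loop
vertex -3.152 -1.664 2.709
vertex -4.394 -2.098 2.525
vertex -3.648 -2.128 3.221
endloop
endfacet
facet normal 0.731 -0.029 0.682
outer loop
vertex -3.152 -1.664 2.709
vertex -3.648 -2.128 3.221
vertex -3.087 -2.635 2.598
endloop
endfacet
facet normal -0.731 0.028 -0.682
outer loop
vertex -4.394 -2.098 2.525
vertex -3.833 -2.605 1.902
vertex -4.467 -2.944 2.568
endloop
endfacet
facet normal -0.677 0.096 0.730
outer loop
vertex -4.394 -2.098 2.525
vertex -4.467 -2.944 2.568
vertex -3.648 -2.128 3.221
endloop
endfacet
facet normal -0.677 0.095 0.730
outer loop
vertex -3.648 -2.128 3.221
vertex -4.467 -2.944 2.568
vertex -3.722 -2.974 3.263
endloop
endfacet
facet normal 0.731 -0.030 0.682
outer loop
vertex -3.648 -2.128 3.221
vertex -3.722 -2.974 3.263
vertex -3.087 -2.635 2.598
endloop
endfacet
facet normal -0.731 0.029 -0.681
outer loop
vertex -4.467 -2.944 2.568
vertex -3.833 -2.605 1.902
vertex -4.063 -3.535 2.109
endloop
endfacet
facet normal -0.490 -0.718 0.494
outer loop
vertex -4.467 -2.944 2.568
vertex -4.063 -3.535 2.109
vertex -3.722 -2.974 3.263
endloop
endfacet
facet normal -0.490 -0.718 0.494
outer loop
vertex -3.722 -2.974 3.263
vertex -4.063 -3.535 2.109
vertex -3.317 -3.565 2.805
endloop
endfacet
facet normal 0.730 -0.029 0.683
outer loop
vertex -3.722 -2.974 3.263
vertex -3.317 -3.565 2.805
vertex -3.087 -2.635 2.598
endloop
endfacet
facet normal -0.730 0.029 -0.682
outer loop
vertex -4.063 -3.535 2.109
vertex -3.833 -2.605 1.902
vertex -3.485 -3.426 1.495
endloop
endfacet
facet normal 0.066 -0.991 -0.114
outer loop
vertex -4.063 -3.535 2.109
vertex -3.485 -3.426 1.495
vertex -3.317 -3.565 2.805
endloop
endfacet
facet normal 0.066 -0.991 -0.114
outer loop
vertex -3.317 -3.565 2.805
vertex -3.485 -3.426 1.495
vertex -2.74 -3.456 2.19
endloop
endfacet
facet normal 0.732 -0.029 0.681
outer loop
vertex -3.317 -3.565 2.805
vertex -2.74 -3.456 2.19
vertex -3.087 -2.635 2.598
endloop
endfacet
facet normal -0.731 0.029 -0.682
outer loop
vertex -3.485 -3.426 1.495
vertex -3.833 -2.605 1.902
vertex -3.169 -2.699 1.187
endloop
endfacet
facet normal 0.572 -0.518 -0.636
outer loop
vertex -3.485 -3.426 1.495
vertex -3.169 -2.699 1.187
vertex -2.74 -3.456 2.19
endloop
endfacet
facet normal 0.574 -0.517 -0.635
outer loop
vertex -2.74 -3.456 2.19
vertex -3.169 -2.699 1.187
vertex -2.424 -2.728 1.883
endloop
endfacet
facet normal 0.731 -0.030 0.682
outer loop
vertex -2.74 -3.456 2.19
vertex -2.424 -2.728 1.883
vertex -3.087 -2.635 2.598
endloop
endfacet
facet normal 0.743 0.188 -0.642
outer loop
vertex 1.841 -2.638 1.752
vertex 1.443 -2.198 1.42
vertex 1.88 -2.154 1.939
endloop
endfacet
facet normal 0.384 -0.360 0.850
outer loop
vertex 1.841 -2.638 1.752
vertex 1.88 -2.154 1.939
vertex 0.097 -2.542 2.58
endloop
endfacet
facet normal 0.743 0.191 -0.642
outer loop
vertex 1.88 -2.154 1.939
vertex 1.443 -2.198 1.42
vertex 1.662 -1.696 1.823
endloop
endfacet
facet normal 0.249 0.348 0.904
outer loop
vertex 1.88 -2.154 1.939
vertex 1.662 -1.696 1.823
vertex 0.097 -2.542 2.58
endloop
endfacet
facet normal 0.744 0.190 -0.641
outer loop
vertex 1.662 -1.696 1.823
vertex 1.443 -2.198 1.42
vertex 1.316 -1.532 1.47
endloop
endfacet
facet normal -0.175 0.816 0.551
outer loop
vertex 1.662 -1.696 1.823
vertex 1.316 -1.532 1.47
vertex 0.097 -2.542 2.58
endloop
endfacet
facet normal 0.744 0.190 -0.640
outer loop
vertex 1.316 -1.532 1.47
vertex 1.443 -2.198 1.42
vertex 1.045 -1.758 1.088
endloop
endfacet
facet normal -0.639 0.769 -0.002
outer loop
vertex 1.316 -1.532 1.47
vertex 1.045 -1.758 1.088
vertex 0.097 -2.542 2.58
endloop
endfacet
facet normal 0.744 0.190 -0.640
outer loop
vertex 1.045 -1.758 1.088
vertex 1.443 -2.198 1.42
vertex 1.007 -2.242 0.9
endloop
endfacet
facet normal -0.872 0.235 -0.430
outer loop
vertex 1.045 -1.758 1.088
vertex 1.007 -2.242 0.9
vertex 0.097 -2.542 2.58
endloop
endfacet
facet normal 0.745 0.189 -0.640
outer loop
vertex 1.007 -2.242 0.9
vertex 1.443 -2.198 1.42
vertex 1.224 -2.7 1.017
endloop
endfacet
facet normal -0.737 -0.473 -0.483
outer loop
vertex 1.007 -2.242 0.9
vertex 1.224 -2.7 1.017
vertex 0.097 -2.542 2.58
endloop
endfacet
facet normal 0.744 0.190 -0.641
outer loop
vertex 1.224 -2.7 1.017
vertex 1.443 -2.198 1.42
vertex 1.57 -2.864 1.37
endloop
endfacet
facet normal -0.313 -0.941 -0.130
outer loop
vertex 1.224 -2.7 1.017
vertex 1.57 -2.864 1.37
vertex 0.097 -2.542 2.58
endloop
endfacet
facet normal 0.744 0.190 -0.640
outer loop
vertex 1.57 -2.864 1.37
vertex 1.443 -2.198 1.42
vertex 1.841 -2.638 1.752
endloop
endfacet
facet normal 0.151 -0.894 0.422
outer loop
vertex 1.57 -2.864 1.37
vertex 1.841 -2.638 1.752
vertex 0.097 -2.542 2.58
endloop
endfacet

endsolid


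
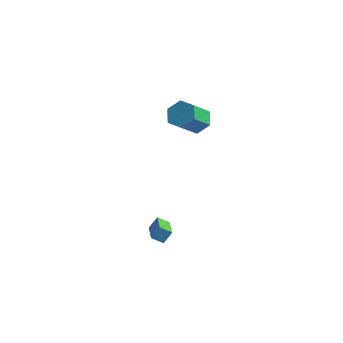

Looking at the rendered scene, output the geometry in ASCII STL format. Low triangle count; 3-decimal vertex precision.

solid 
facet normal -0.681 0.705 -0.200
outer loop
vertex 2.202 -3.764 -3.639
vertex 2.465 -3.286 -2.85
vertex 2.786 -3.33 -4.098
endloop
endfacet
facet normal -0.275 -0.499 -0.822
outer loop
vertex 3.835 -4.414 -3.79
vertex 2.202 -3.764 -3.639
vertex 2.786 -3.33 -4.098
endloop
endfacet
facet normal -0.681 0.704 -0.200
outer loop
vertex 2.786 -3.33 -4.098
vertex 2.465 -3.286 -2.85
vertex 3.049 -2.851 -3.308
endloop
endfacet
facet normal 0.679 0.506 -0.533
outer loop
vertex 3.049 -2.851 -3.308
vertex 3.835 -4.414 -3.79
vertex 2.786 -3.33 -4.098
endloop
endfacet
facet normal -0.679 -0.506 0.533
outer loop
vertex 2.202 -3.764 -3.639
vertex 3.514 -4.37 -2.542
vertex 2.465 -3.286 -2.85
endloop
endfacet
facet normal -0.274 -0.498 -0.823
outer loop
vertex 3.251 -4.849 -3.332
vertex 2.202 -3.764 -3.639
vertex 3.835 -4.414 -3.79
endloop
endfacet
facet normal -0.679 -0.506 0.533
outer loop
vertex 3.251 -4.849 -3.332
vertex 3.514 -4.37 -2.542
vertex 2.202 -3.764 -3.639
endloop
endfacet
facet normal 0.274 0.499 0.823
outer loop
vertex 2.465 -3.286 -2.85
vertex 3.514 -4.37 -2.542
vertex 3.049 -2.851 -3.308
endloop
endfacet
facet normal 0.679 0.506 -0.533
outer loop
vertex 4.098 -3.936 -3.001
vertex 3.835 -4.414 -3.79
vertex 3.049 -2.851 -3.308
endloop
endfacet
facet normal 0.275 0.499 0.822
outer loop
vertex 3.049 -2.851 -3.308
vertex 3.514 -4.37 -2.542
vertex 4.098 -3.936 -3.001
endloop
endfacet
facet normal 0.681 -0.704 0.200
outer loop
vertex 4.098 -3.936 -3.001
vertex 3.251 -4.849 -3.332
vertex 3.835 -4.414 -3.79
endloop
endfacet
facet normal 0.681 -0.704 0.200
outer loop
vertex 3.514 -4.37 -2.542
vertex 3.251 -4.849 -3.332
vertex 4.098 -3.936 -3.001
endloop
endfacet
facet normal 0.030 0.738 -0.674
outer loop
vertex -0.184 5.338 0.644
vertex -0.729 4.721 -0.055
vertex -1.263 5.366 0.627
endloop
endfacet
facet normal 0.006 0.675 0.738
outer loop
vertex -0.184 5.338 0.644
vertex -1.263 5.366 0.627
vertex -0.246 3.796 2.054
endloop
endfacet
facet normal 0.006 0.675 0.738
outer loop
vertex -0.246 3.796 2.054
vertex -1.263 5.366 0.627
vertex -1.326 3.824 2.037
endloop
endfacet
facet normal -0.030 -0.738 0.674
outer loop
vertex -0.246 3.796 2.054
vertex -1.326 3.824 2.037
vertex -0.791 3.179 1.355
endloop
endfacet
facet normal 0.030 0.738 -0.674
outer loop
vertex -1.263 5.366 0.627
vertex -0.729 4.721 -0.055
vertex -1.808 4.749 -0.072
endloop
endfacet
facet normal -0.863 0.360 0.355
outer loop
vertex -1.263 5.366 0.627
vertex -1.808 4.749 -0.072
vertex -1.326 3.824 2.037
endloop
endfacet
facet normal -0.863 0.360 0.355
outer loop
vertex -1.326 3.824 2.037
vertex -1.808 4.749 -0.072
vertex -1.871 3.207 1.338
endloop
endfacet
facet normal -0.030 -0.738 0.674
outer loop
vertex -1.326 3.824 2.037
vertex -1.871 3.207 1.338
vertex -0.791 3.179 1.355
endloop
endfacet
facet normal 0.030 0.738 -0.674
outer loop
vertex -1.808 4.749 -0.072
vertex -0.729 4.721 -0.055
vertex -1.274 4.104 -0.754
endloop
endfacet
facet normal -0.869 -0.314 -0.383
outer loop
vertex -1.808 4.749 -0.072
vertex -1.274 4.104 -0.754
vertex -1.871 3.207 1.338
endloop
endfacet
facet normal -0.868 -0.315 -0.383
outer loop
vertex -1.871 3.207 1.338
vertex -1.274 4.104 -0.754
vertex -1.336 2.562 0.656
endloop
endfacet
facet normal -0.030 -0.738 0.674
outer loop
vertex -1.871 3.207 1.338
vertex -1.336 2.562 0.656
vertex -0.791 3.179 1.355
endloop
endfacet
facet normal 0.030 0.738 -0.674
outer loop
vertex -1.274 4.104 -0.754
vertex -0.729 4.721 -0.055
vertex -0.194 4.076 -0.737
endloop
endfacet
facet normal -0.006 -0.675 -0.738
outer loop
vertex -1.274 4.104 -0.754
vertex -0.194 4.076 -0.737
vertex -1.336 2.562 0.656
endloop
endfacet
facet normal -0.006 -0.675 -0.738
outer loop
vertex -1.336 2.562 0.656
vertex -0.194 4.076 -0.737
vertex -0.257 2.534 0.673
endloop
endfacet
facet normal -0.030 -0.738 0.674
outer loop
vertex -1.336 2.562 0.656
vertex -0.257 2.534 0.673
vertex -0.791 3.179 1.355
endloop
endfacet
facet normal 0.030 0.738 -0.674
outer loop
vertex -0.194 4.076 -0.737
vertex -0.729 4.721 -0.055
vertex 0.351 4.693 -0.038
endloop
endfacet
facet normal 0.863 -0.360 -0.355
outer loop
vertex -0.194 4.076 -0.737
vertex 0.351 4.693 -0.038
vertex -0.257 2.534 0.673
endloop
endfacet
facet normal 0.863 -0.360 -0.355
outer loop
vertex -0.257 2.534 0.673
vertex 0.351 4.693 -0.038
vertex 0.288 3.151 1.372
endloop
endfacet
facet normal -0.030 -0.738 0.674
outer loop
vertex -0.257 2.534 0.673
vertex 0.288 3.151 1.372
vertex -0.791 3.179 1.355
endloop
endfacet
facet normal 0.030 0.738 -0.674
outer loop
vertex 0.351 4.693 -0.038
vertex -0.729 4.721 -0.055
vertex -0.184 5.338 0.644
endloop
endfacet
facet normal 0.868 0.315 0.383
outer loop
vertex 0.351 4.693 -0.038
vertex -0.184 5.338 0.644
vertex 0.288 3.151 1.372
endloop
endfacet
facet normal 0.869 0.315 0.382
outer loop
vertex 0.288 3.151 1.372
vertex -0.184 5.338 0.644
vertex -0.246 3.796 2.054
endloop
endfacet
facet normal -0.030 -0.738 0.674
outer loop
vertex 0.288 3.151 1.372
vertex -0.246 3.796 2.054
vertex -0.791 3.179 1.355
endloop
endfacet

endsolid


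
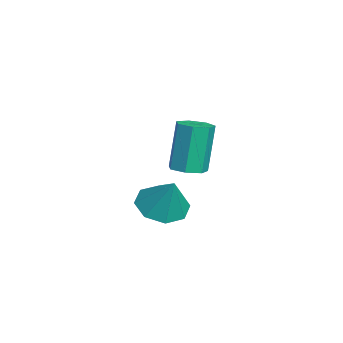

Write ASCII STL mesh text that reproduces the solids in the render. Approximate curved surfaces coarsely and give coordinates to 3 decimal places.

solid 
facet normal 0.216 -0.138 -0.967
outer loop
vertex -0.149 3.256 -1.25
vertex -0.826 3.387 -1.42
vertex -0.287 3.845 -1.365
endloop
endfacet
facet normal 0.950 0.257 0.176
outer loop
vertex -0.149 3.256 -1.25
vertex -0.287 3.845 -1.365
vertex -0.597 3.542 0.75
endloop
endfacet
facet normal 0.950 0.257 0.176
outer loop
vertex -0.597 3.542 0.75
vertex -0.287 3.845 -1.365
vertex -0.735 4.132 0.635
endloop
endfacet
facet normal -0.216 0.138 0.967
outer loop
vertex -0.597 3.542 0.75
vertex -0.735 4.132 0.635
vertex -1.274 3.673 0.58
endloop
endfacet
facet normal 0.217 -0.139 -0.966
outer loop
vertex -0.287 3.845 -1.365
vertex -0.826 3.387 -1.42
vertex -0.831 4.089 -1.522
endloop
endfacet
facet normal 0.418 0.908 -0.037
outer loop
vertex -0.287 3.845 -1.365
vertex -0.831 4.089 -1.522
vertex -0.735 4.132 0.635
endloop
endfacet
facet normal 0.418 0.908 -0.037
outer loop
vertex -0.735 4.132 0.635
vertex -0.831 4.089 -1.522
vertex -1.278 4.376 0.479
endloop
endfacet
facet normal -0.216 0.138 0.967
outer loop
vertex -0.735 4.132 0.635
vertex -1.278 4.376 0.479
vertex -1.274 3.673 0.58
endloop
endfacet
facet normal 0.216 -0.139 -0.966
outer loop
vertex -0.831 4.089 -1.522
vertex -0.826 3.387 -1.42
vertex -1.371 3.804 -1.602
endloop
endfacet
facet normal -0.429 0.876 -0.221
outer loop
vertex -0.831 4.089 -1.522
vertex -1.371 3.804 -1.602
vertex -1.278 4.376 0.479
endloop
endfacet
facet normal -0.429 0.876 -0.221
outer loop
vertex -1.278 4.376 0.479
vertex -1.371 3.804 -1.602
vertex -1.818 4.091 0.399
endloop
endfacet
facet normal -0.216 0.138 0.967
outer loop
vertex -1.278 4.376 0.479
vertex -1.818 4.091 0.399
vertex -1.274 3.673 0.58
endloop
endfacet
facet normal 0.216 -0.139 -0.966
outer loop
vertex -1.371 3.804 -1.602
vertex -0.826 3.387 -1.42
vertex -1.501 3.205 -1.545
endloop
endfacet
facet normal -0.953 0.184 -0.239
outer loop
vertex -1.371 3.804 -1.602
vertex -1.501 3.205 -1.545
vertex -1.818 4.091 0.399
endloop
endfacet
facet normal -0.953 0.186 -0.240
outer loop
vertex -1.818 4.091 0.399
vertex -1.501 3.205 -1.545
vertex -1.949 3.491 0.455
endloop
endfacet
facet normal -0.216 0.137 0.967
outer loop
vertex -1.818 4.091 0.399
vertex -1.949 3.491 0.455
vertex -1.274 3.673 0.58
endloop
endfacet
facet normal 0.216 -0.139 -0.966
outer loop
vertex -1.501 3.205 -1.545
vertex -0.826 3.387 -1.42
vertex -1.123 2.742 -1.394
endloop
endfacet
facet normal -0.760 -0.646 -0.078
outer loop
vertex -1.501 3.205 -1.545
vertex -1.123 2.742 -1.394
vertex -1.949 3.491 0.455
endloop
endfacet
facet normal -0.759 -0.646 -0.077
outer loop
vertex -1.949 3.491 0.455
vertex -1.123 2.742 -1.394
vertex -1.571 3.029 0.606
endloop
endfacet
facet normal -0.216 0.139 0.966
outer loop
vertex -1.949 3.491 0.455
vertex -1.571 3.029 0.606
vertex -1.274 3.673 0.58
endloop
endfacet
facet normal 0.216 -0.138 -0.967
outer loop
vertex -1.123 2.742 -1.394
vertex -0.826 3.387 -1.42
vertex -0.522 2.765 -1.263
endloop
endfacet
facet normal 0.007 -0.990 0.143
outer loop
vertex -1.123 2.742 -1.394
vertex -0.522 2.765 -1.263
vertex -1.571 3.029 0.606
endloop
endfacet
facet normal 0.006 -0.990 0.143
outer loop
vertex -1.571 3.029 0.606
vertex -0.522 2.765 -1.263
vertex -0.969 3.052 0.738
endloop
endfacet
facet normal -0.217 0.139 0.966
outer loop
vertex -1.571 3.029 0.606
vertex -0.969 3.052 0.738
vertex -1.274 3.673 0.58
endloop
endfacet
facet normal 0.216 -0.138 -0.967
outer loop
vertex -0.522 2.765 -1.263
vertex -0.826 3.387 -1.42
vertex -0.149 3.256 -1.25
endloop
endfacet
facet normal 0.767 -0.589 0.256
outer loop
vertex -0.522 2.765 -1.263
vertex -0.149 3.256 -1.25
vertex -0.969 3.052 0.738
endloop
endfacet
facet normal 0.767 -0.588 0.256
outer loop
vertex -0.969 3.052 0.738
vertex -0.149 3.256 -1.25
vertex -0.597 3.542 0.75
endloop
endfacet
facet normal -0.216 0.140 0.966
outer loop
vertex -0.969 3.052 0.738
vertex -0.597 3.542 0.75
vertex -1.274 3.673 0.58
endloop
endfacet
facet normal -0.448 -0.238 -0.862
outer loop
vertex 3.59 1.715 -1.425
vertex 2.879 2.329 -1.225
vertex 3.722 2.392 -1.681
endloop
endfacet
facet normal 0.982 -0.148 0.115
outer loop
vertex 3.59 1.715 -1.425
vertex 3.722 2.392 -1.681
vertex 3.561 2.691 0.085
endloop
endfacet
facet normal -0.448 -0.238 -0.862
outer loop
vertex 3.722 2.392 -1.681
vertex 2.879 2.329 -1.225
vertex 3.36 3.031 -1.669
endloop
endfacet
facet normal 0.870 0.493 -0.004
outer loop
vertex 3.722 2.392 -1.681
vertex 3.36 3.031 -1.669
vertex 3.561 2.691 0.085
endloop
endfacet
facet normal -0.449 -0.237 -0.862
outer loop
vertex 3.36 3.031 -1.669
vertex 2.879 2.329 -1.225
vertex 2.717 3.259 -1.397
endloop
endfacet
facet normal 0.381 0.915 0.134
outer loop
vertex 3.36 3.031 -1.669
vertex 2.717 3.259 -1.397
vertex 3.561 2.691 0.085
endloop
endfacet
facet normal -0.448 -0.237 -0.862
outer loop
vertex 2.717 3.259 -1.397
vertex 2.879 2.329 -1.225
vertex 2.169 2.942 -1.025
endloop
endfacet
facet normal -0.200 0.871 0.448
outer loop
vertex 2.717 3.259 -1.397
vertex 2.169 2.942 -1.025
vertex 3.561 2.691 0.085
endloop
endfacet
facet normal -0.449 -0.239 -0.861
outer loop
vertex 2.169 2.942 -1.025
vertex 2.879 2.329 -1.225
vertex 2.037 2.266 -0.769
endloop
endfacet
facet normal -0.531 0.389 0.753
outer loop
vertex 2.169 2.942 -1.025
vertex 2.037 2.266 -0.769
vertex 3.561 2.691 0.085
endloop
endfacet
facet normal -0.448 -0.239 -0.861
outer loop
vertex 2.037 2.266 -0.769
vertex 2.879 2.329 -1.225
vertex 2.399 1.627 -0.78
endloop
endfacet
facet normal -0.419 -0.252 0.872
outer loop
vertex 2.037 2.266 -0.769
vertex 2.399 1.627 -0.78
vertex 3.561 2.691 0.085
endloop
endfacet
facet normal -0.449 -0.239 -0.861
outer loop
vertex 2.399 1.627 -0.78
vertex 2.879 2.329 -1.225
vertex 3.042 1.399 -1.052
endloop
endfacet
facet normal 0.071 -0.675 0.734
outer loop
vertex 2.399 1.627 -0.78
vertex 3.042 1.399 -1.052
vertex 3.561 2.691 0.085
endloop
endfacet
facet normal -0.449 -0.239 -0.861
outer loop
vertex 3.042 1.399 -1.052
vertex 2.879 2.329 -1.225
vertex 3.59 1.715 -1.425
endloop
endfacet
facet normal 0.651 -0.632 0.421
outer loop
vertex 3.042 1.399 -1.052
vertex 3.59 1.715 -1.425
vertex 3.561 2.691 0.085
endloop
endfacet

endsolid


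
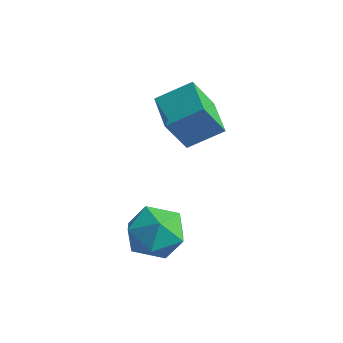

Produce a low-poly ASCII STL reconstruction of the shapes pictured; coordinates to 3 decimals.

solid 
facet normal -0.836 0.402 -0.375
outer loop
vertex -0.236 -1.091 -4.73
vertex -0.857 -1.556 -3.844
vertex -0.389 -0.481 -3.735
endloop
endfacet
facet normal -0.268 0.803 -0.533
outer loop
vertex -0.236 -1.091 -4.73
vertex -0.389 -0.481 -3.735
vertex 0.661 -0.485 -4.268
endloop
endfacet
facet normal 0.193 0.397 -0.897
outer loop
vertex -0.236 -1.091 -4.73
vertex 0.661 -0.485 -4.268
vertex 0.843 -1.562 -4.706
endloop
endfacet
facet normal -0.089 -0.253 -0.963
outer loop
vertex -0.236 -1.091 -4.73
vertex 0.843 -1.562 -4.706
vertex -0.095 -2.225 -4.445
endloop
endfacet
facet normal -0.726 -0.251 -0.640
outer loop
vertex -0.236 -1.091 -4.73
vertex -0.095 -2.225 -4.445
vertex -0.857 -1.556 -3.844
endloop
endfacet
facet normal 0.044 0.996 0.079
outer loop
vertex 0.661 -0.485 -4.268
vertex -0.389 -0.481 -3.735
vertex 0.595 -0.575 -3.095
endloop
endfacet
facet normal -0.875 0.347 0.336
outer loop
vertex -0.389 -0.481 -3.735
vertex -0.857 -1.556 -3.844
vertex -0.343 -1.238 -2.834
endloop
endfacet
facet normal -0.698 -0.710 -0.094
outer loop
vertex -0.857 -1.556 -3.844
vertex -0.095 -2.225 -4.445
vertex -0.161 -2.315 -3.272
endloop
endfacet
facet normal 0.333 -0.714 -0.617
outer loop
vertex -0.095 -2.225 -4.445
vertex 0.843 -1.562 -4.706
vertex 0.889 -2.319 -3.805
endloop
endfacet
facet normal 0.790 0.341 -0.509
outer loop
vertex 0.843 -1.562 -4.706
vertex 0.661 -0.485 -4.268
vertex 1.357 -1.244 -3.696
endloop
endfacet
facet normal 0.089 0.253 0.963
outer loop
vertex 0.736 -1.709 -2.81
vertex 0.595 -0.575 -3.095
vertex -0.343 -1.238 -2.834
endloop
endfacet
facet normal -0.193 -0.397 0.897
outer loop
vertex 0.736 -1.709 -2.81
vertex -0.343 -1.238 -2.834
vertex -0.161 -2.315 -3.272
endloop
endfacet
facet normal 0.268 -0.803 0.533
outer loop
vertex 0.736 -1.709 -2.81
vertex -0.161 -2.315 -3.272
vertex 0.889 -2.319 -3.805
endloop
endfacet
facet normal 0.836 -0.402 0.375
outer loop
vertex 0.736 -1.709 -2.81
vertex 0.889 -2.319 -3.805
vertex 1.357 -1.244 -3.696
endloop
endfacet
facet normal 0.726 0.251 0.640
outer loop
vertex 0.736 -1.709 -2.81
vertex 1.357 -1.244 -3.696
vertex 0.595 -0.575 -3.095
endloop
endfacet
facet normal -0.333 0.714 0.617
outer loop
vertex -0.343 -1.238 -2.834
vertex 0.595 -0.575 -3.095
vertex -0.389 -0.481 -3.735
endloop
endfacet
facet normal -0.790 -0.341 0.509
outer loop
vertex -0.161 -2.315 -3.272
vertex -0.343 -1.238 -2.834
vertex -0.857 -1.556 -3.844
endloop
endfacet
facet normal -0.044 -0.996 -0.079
outer loop
vertex 0.889 -2.319 -3.805
vertex -0.161 -2.315 -3.272
vertex -0.095 -2.225 -4.445
endloop
endfacet
facet normal 0.875 -0.347 -0.336
outer loop
vertex 1.357 -1.244 -3.696
vertex 0.889 -2.319 -3.805
vertex 0.843 -1.562 -4.706
endloop
endfacet
facet normal 0.698 0.710 0.094
outer loop
vertex 0.595 -0.575 -3.095
vertex 1.357 -1.244 -3.696
vertex 0.661 -0.485 -4.268
endloop
endfacet
facet normal -0.556 -0.676 -0.483
outer loop
vertex -1.181 0.643 -0.228
vertex -2.505 1.563 0.009
vertex -0.886 1.442 -1.688
endloop
endfacet
facet normal 0.813 -0.565 -0.145
outer loop
vertex -0.035 2.477 -0.949
vertex -1.181 0.643 -0.228
vertex -0.886 1.442 -1.688
endloop
endfacet
facet normal -0.557 -0.676 -0.483
outer loop
vertex -0.886 1.442 -1.688
vertex -2.505 1.563 0.009
vertex -2.21 2.363 -1.45
endloop
endfacet
facet normal 0.174 0.473 -0.863
outer loop
vertex -2.21 2.363 -1.45
vertex -0.035 2.477 -0.949
vertex -0.886 1.442 -1.688
endloop
endfacet
facet normal -0.174 -0.473 0.864
outer loop
vertex -1.181 0.643 -0.228
vertex -1.654 2.598 0.748
vertex -2.505 1.563 0.009
endloop
endfacet
facet normal 0.812 -0.565 -0.145
outer loop
vertex -0.33 1.677 0.51
vertex -1.181 0.643 -0.228
vertex -0.035 2.477 -0.949
endloop
endfacet
facet normal -0.174 -0.473 0.864
outer loop
vertex -0.33 1.677 0.51
vertex -1.654 2.598 0.748
vertex -1.181 0.643 -0.228
endloop
endfacet
facet normal -0.813 0.564 0.145
outer loop
vertex -2.505 1.563 0.009
vertex -1.654 2.598 0.748
vertex -2.21 2.363 -1.45
endloop
endfacet
facet normal 0.174 0.473 -0.864
outer loop
vertex -1.359 3.397 -0.712
vertex -0.035 2.477 -0.949
vertex -2.21 2.363 -1.45
endloop
endfacet
facet normal -0.812 0.565 0.145
outer loop
vertex -2.21 2.363 -1.45
vertex -1.654 2.598 0.748
vertex -1.359 3.397 -0.712
endloop
endfacet
facet normal 0.556 0.676 0.483
outer loop
vertex -1.359 3.397 -0.712
vertex -0.33 1.677 0.51
vertex -0.035 2.477 -0.949
endloop
endfacet
facet normal 0.557 0.676 0.482
outer loop
vertex -1.654 2.598 0.748
vertex -0.33 1.677 0.51
vertex -1.359 3.397 -0.712
endloop
endfacet

endsolid
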